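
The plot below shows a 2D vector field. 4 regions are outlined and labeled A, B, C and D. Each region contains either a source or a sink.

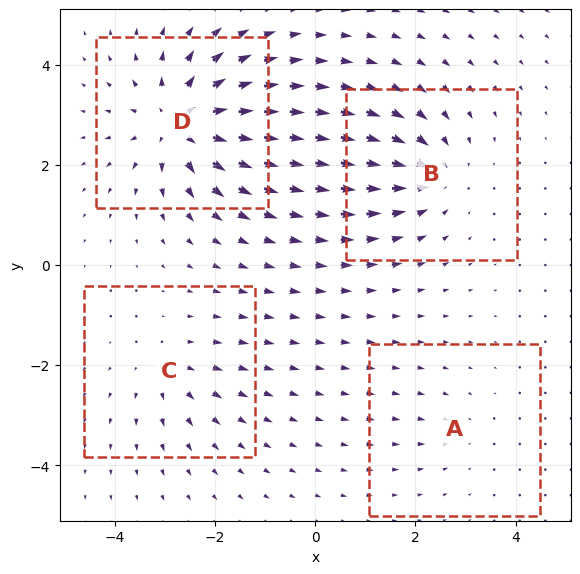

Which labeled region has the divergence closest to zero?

Divergence at each region's feature centre — A: about -2, B: about -5, C: about +3, D: about +7. Region A is closest to zero.

A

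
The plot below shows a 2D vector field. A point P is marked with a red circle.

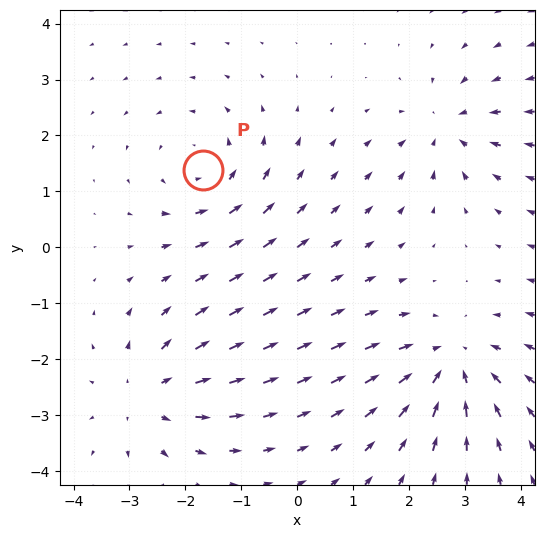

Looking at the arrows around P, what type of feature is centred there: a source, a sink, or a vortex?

At P (-1.7, 1.4) the arrows circulate counterclockwise. Divergence ≈0, curl about +4 — near-zero divergence with nonzero curl is a vortex.

vortex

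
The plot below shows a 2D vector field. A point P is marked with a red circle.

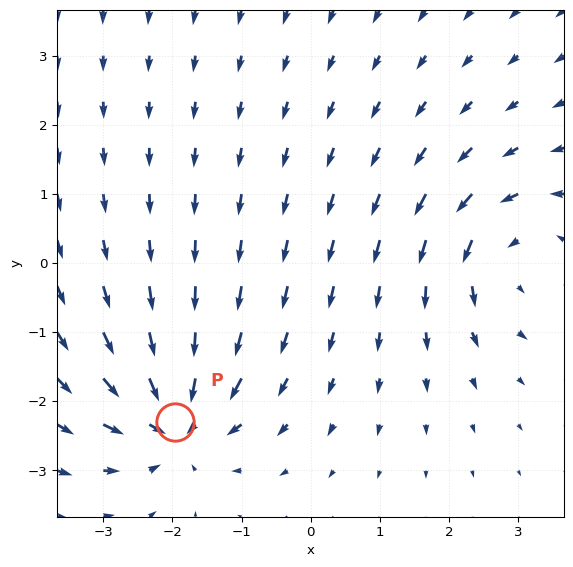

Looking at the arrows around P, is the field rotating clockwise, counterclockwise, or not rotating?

Near P at (-2.0, -2.3) the arrows show no circulation. The curl there is ≈0.

not rotating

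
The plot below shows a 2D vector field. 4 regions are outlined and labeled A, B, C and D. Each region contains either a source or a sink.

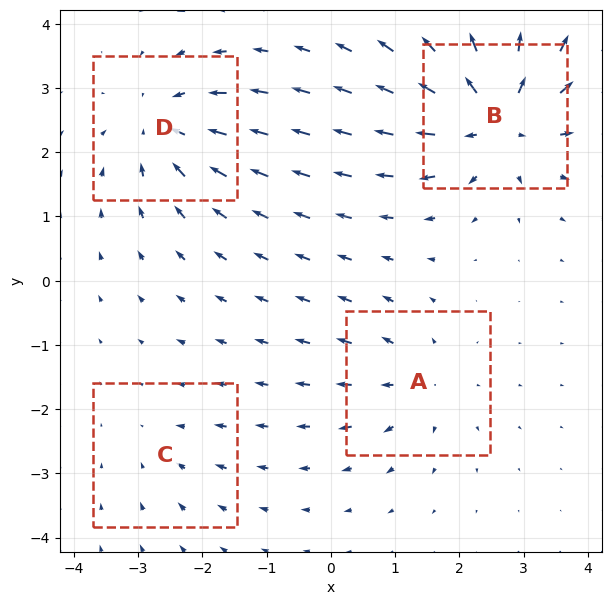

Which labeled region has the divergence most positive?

B

Divergence at each region's feature centre — A: about +4, B: about +8, C: about -2, D: about -5. Region B is most positive.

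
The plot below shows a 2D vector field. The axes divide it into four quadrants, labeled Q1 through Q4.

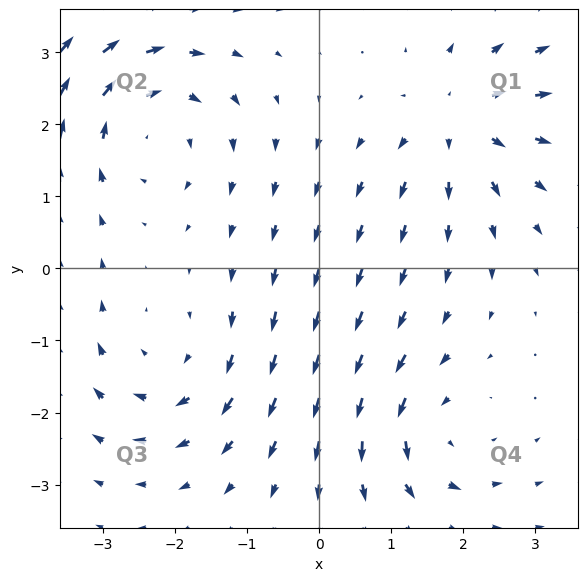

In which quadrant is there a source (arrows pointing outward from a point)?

Q1

The source sits at approximately (1.9, 2.0), which lies in quadrant Q1. The divergence there is about +4, positive as expected for a source.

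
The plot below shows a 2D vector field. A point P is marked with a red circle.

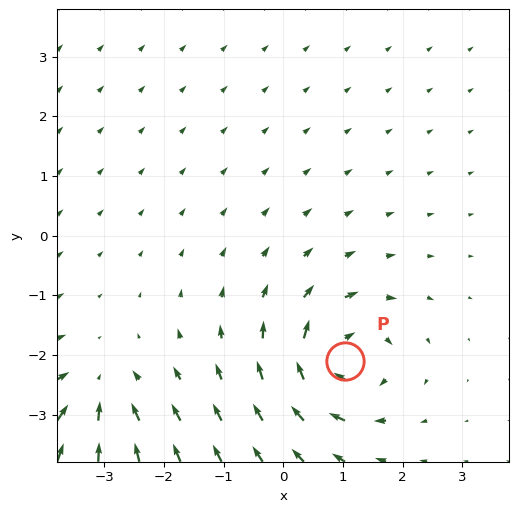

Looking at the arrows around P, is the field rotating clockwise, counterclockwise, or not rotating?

Near P at (1.0, -2.1) the arrows circulate clockwise. The curl (z-component) there is about -6; negative curl means clockwise rotation.

clockwise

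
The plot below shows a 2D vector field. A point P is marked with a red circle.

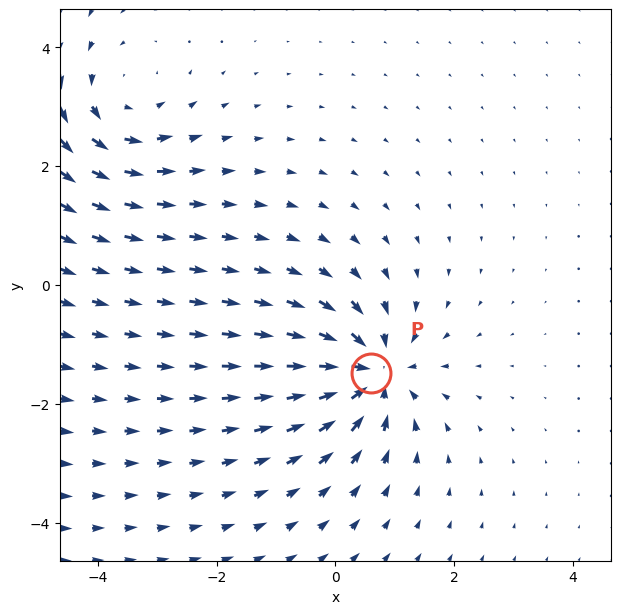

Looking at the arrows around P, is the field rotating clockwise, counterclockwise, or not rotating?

Near P at (0.6, -1.5) the arrows show no circulation. The curl there is ≈0.

not rotating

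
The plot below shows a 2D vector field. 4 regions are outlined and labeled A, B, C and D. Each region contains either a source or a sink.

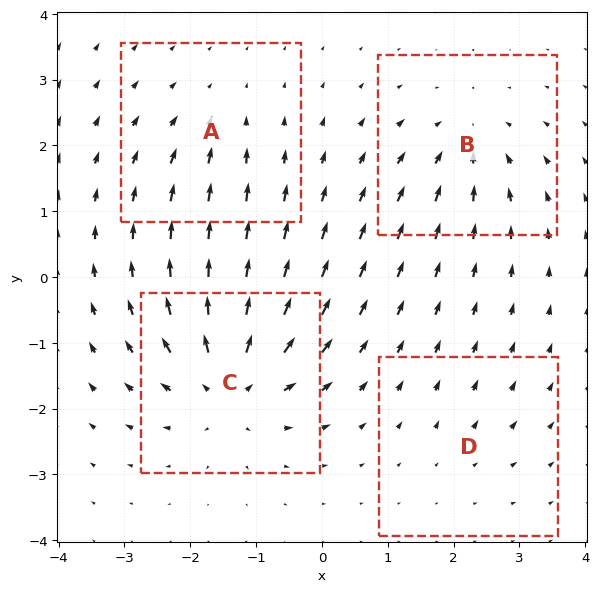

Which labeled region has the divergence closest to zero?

D

Divergence at each region's feature centre — A: about -3, B: about -5, C: about +8, D: about +2. Region D is closest to zero.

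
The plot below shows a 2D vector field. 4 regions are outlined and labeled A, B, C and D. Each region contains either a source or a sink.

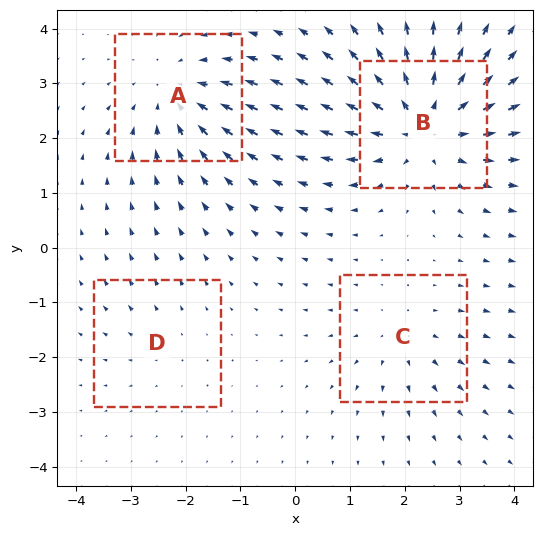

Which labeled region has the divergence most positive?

B

Divergence at each region's feature centre — A: about -4, B: about +6, C: about +3, D: about +2. Region B is most positive.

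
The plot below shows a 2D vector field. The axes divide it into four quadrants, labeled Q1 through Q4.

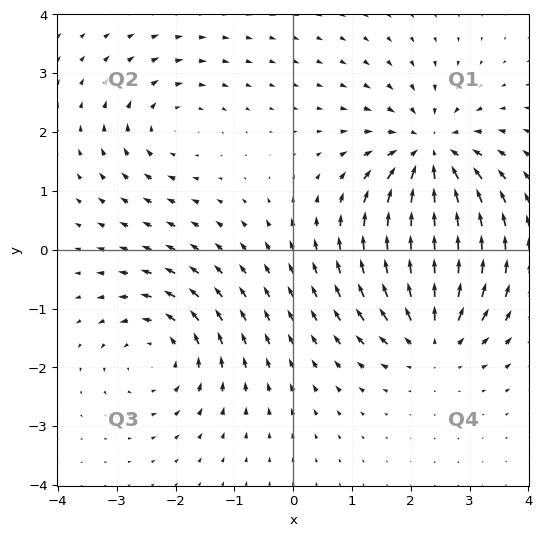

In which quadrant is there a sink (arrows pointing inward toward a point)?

Q1

The sink sits at approximately (2.3, 1.6), which lies in quadrant Q1. The divergence there is about -5, negative as expected for a sink.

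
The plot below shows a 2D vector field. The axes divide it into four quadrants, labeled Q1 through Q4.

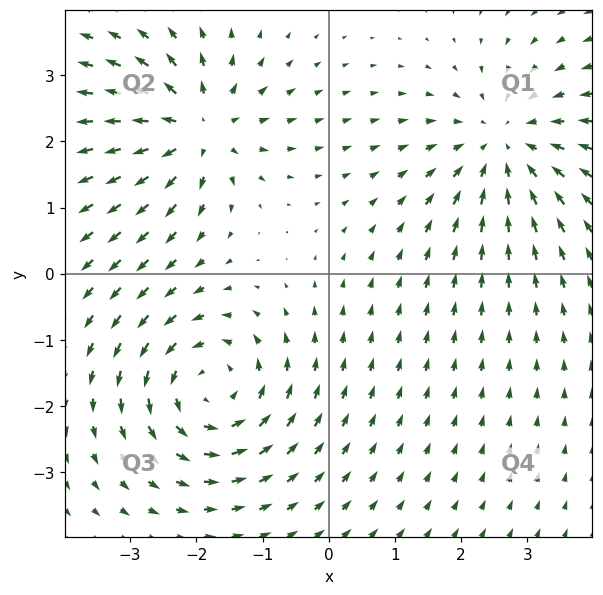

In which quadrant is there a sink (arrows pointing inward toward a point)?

The sink sits at approximately (2.6, 1.9), which lies in quadrant Q1. The divergence there is about -4, negative as expected for a sink.

Q1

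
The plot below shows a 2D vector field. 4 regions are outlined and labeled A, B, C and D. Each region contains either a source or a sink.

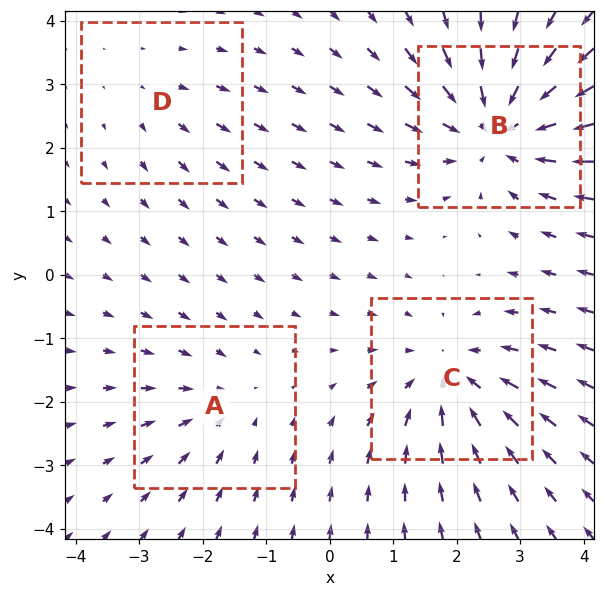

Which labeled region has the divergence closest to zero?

D

Divergence at each region's feature centre — A: about -3, B: about -6, C: about -4, D: about +2. Region D is closest to zero.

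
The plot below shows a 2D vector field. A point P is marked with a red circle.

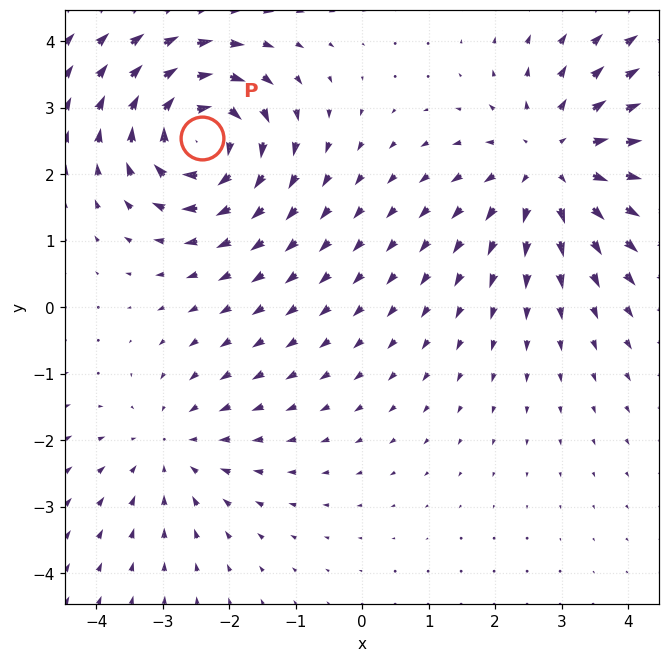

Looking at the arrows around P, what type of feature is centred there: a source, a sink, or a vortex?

vortex

At P (-2.4, 2.5) the arrows circulate clockwise. Divergence ≈0, curl about -6 — near-zero divergence with nonzero curl is a vortex.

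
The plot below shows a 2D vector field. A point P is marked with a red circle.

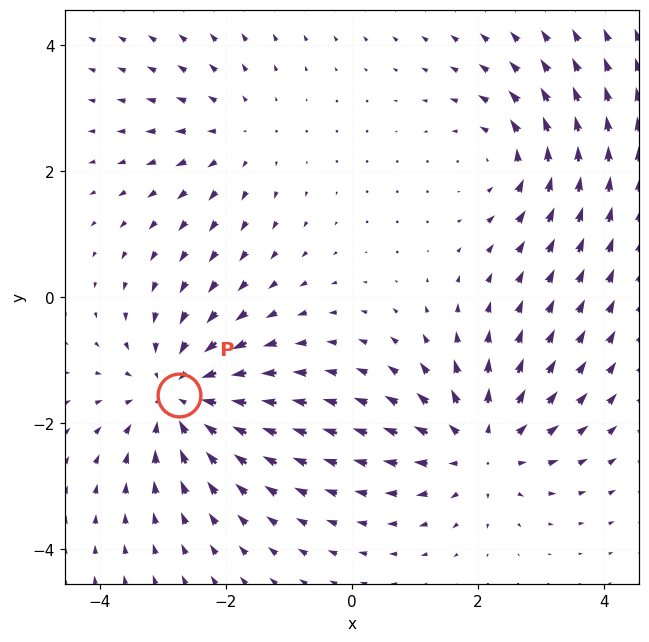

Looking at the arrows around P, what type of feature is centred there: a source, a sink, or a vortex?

sink

At P (-2.7, -1.6) the arrows converge inward. Divergence about -5, curl ≈0 — negative divergence with near-zero curl is a sink.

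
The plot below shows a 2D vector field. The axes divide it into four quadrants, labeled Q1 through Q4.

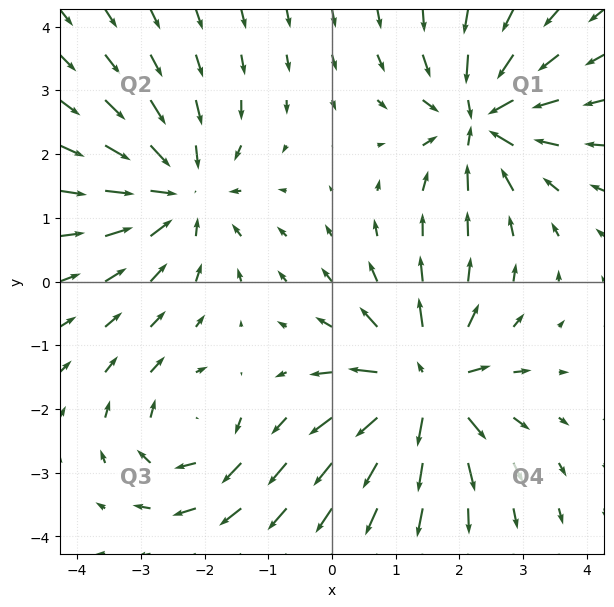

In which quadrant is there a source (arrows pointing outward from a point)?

The source sits at approximately (1.5, -1.6), which lies in quadrant Q4. The divergence there is about +7, positive as expected for a source.

Q4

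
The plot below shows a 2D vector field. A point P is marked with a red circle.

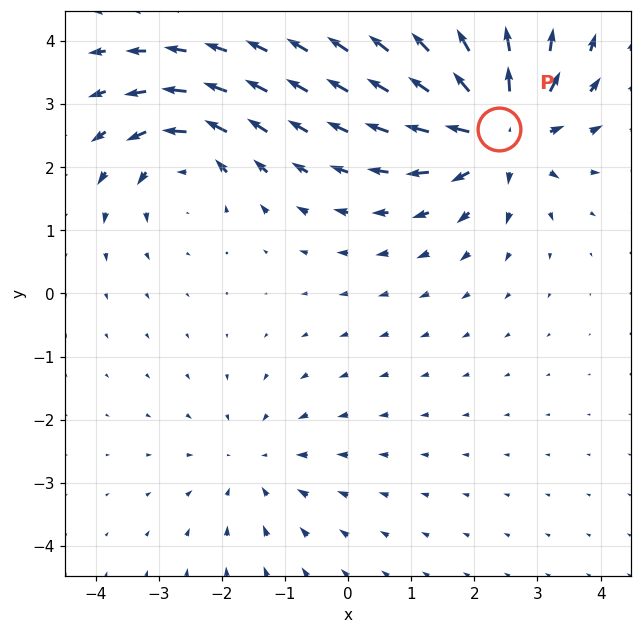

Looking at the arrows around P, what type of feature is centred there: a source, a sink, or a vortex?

source

At P (2.4, 2.6) the arrows spread outward. Divergence about +6, curl ≈0 — positive divergence with near-zero curl is a source.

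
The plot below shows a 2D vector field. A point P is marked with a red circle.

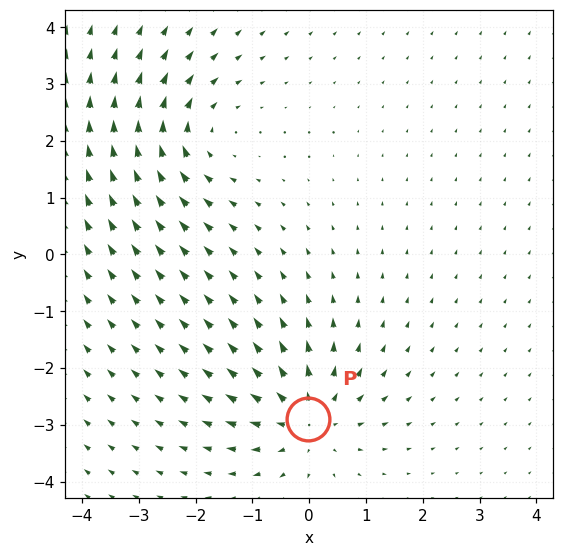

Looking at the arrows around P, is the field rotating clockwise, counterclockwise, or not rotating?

not rotating

Near P at (-0.0, -2.9) the arrows show no circulation. The curl there is ≈0.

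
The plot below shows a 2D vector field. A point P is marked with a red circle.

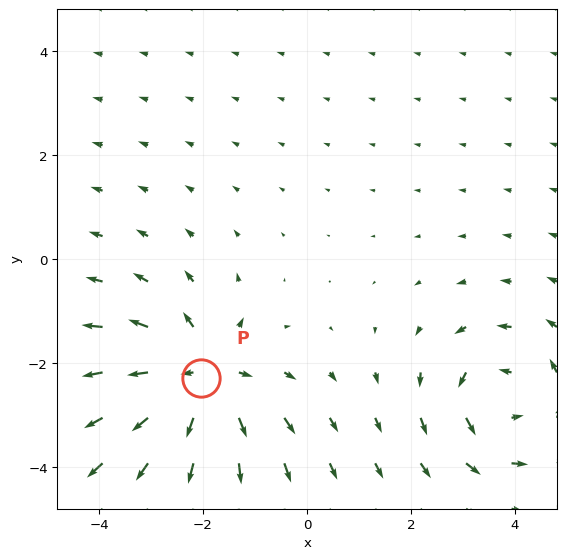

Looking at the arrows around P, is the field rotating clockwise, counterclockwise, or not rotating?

Near P at (-2.0, -2.3) the arrows show no circulation. The curl there is ≈0.

not rotating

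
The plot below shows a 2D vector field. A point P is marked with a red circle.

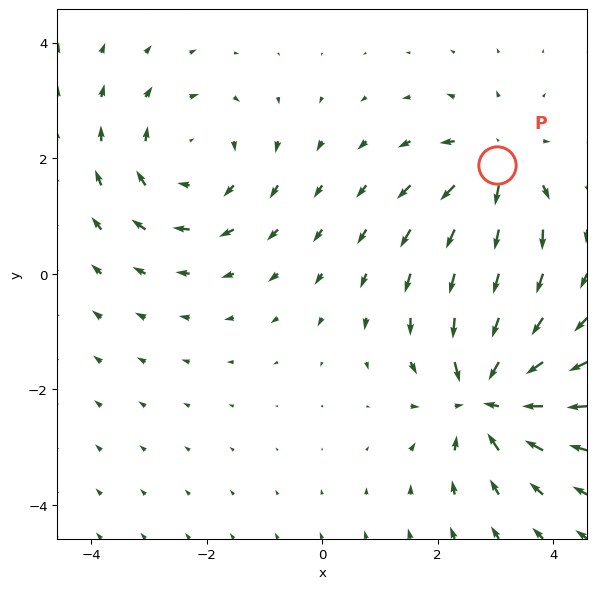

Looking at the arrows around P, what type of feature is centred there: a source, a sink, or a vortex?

source

At P (3.0, 1.9) the arrows spread outward. Divergence about +4, curl ≈0 — positive divergence with near-zero curl is a source.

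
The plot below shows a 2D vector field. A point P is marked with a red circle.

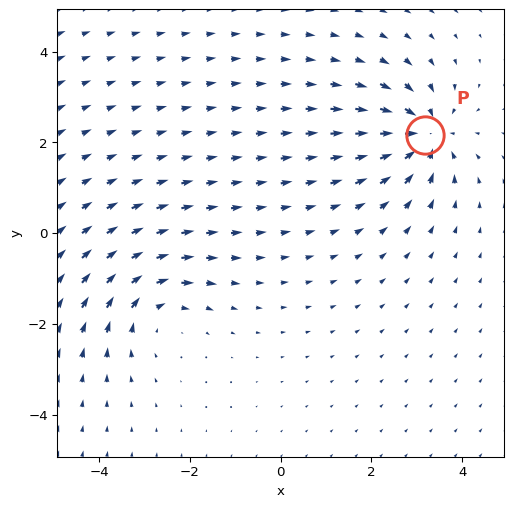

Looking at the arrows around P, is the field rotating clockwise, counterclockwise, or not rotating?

not rotating

Near P at (3.2, 2.2) the arrows show no circulation. The curl there is ≈0.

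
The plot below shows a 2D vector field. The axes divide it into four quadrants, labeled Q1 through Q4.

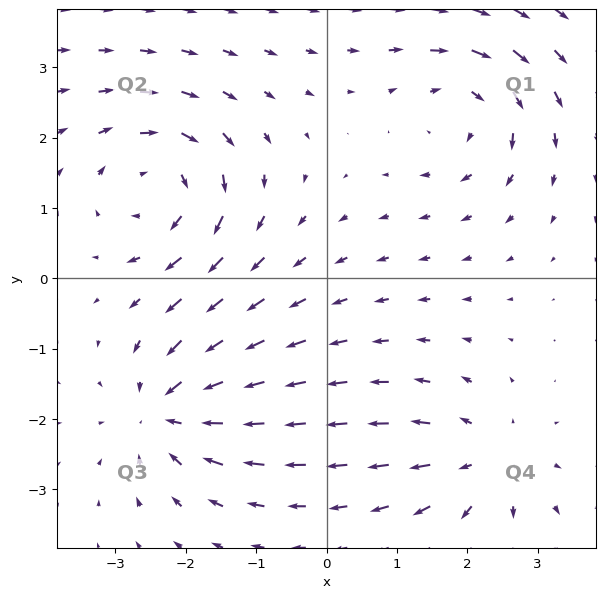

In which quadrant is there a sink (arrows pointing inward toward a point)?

Q3

The sink sits at approximately (-2.2, -1.9), which lies in quadrant Q3. The divergence there is about -5, negative as expected for a sink.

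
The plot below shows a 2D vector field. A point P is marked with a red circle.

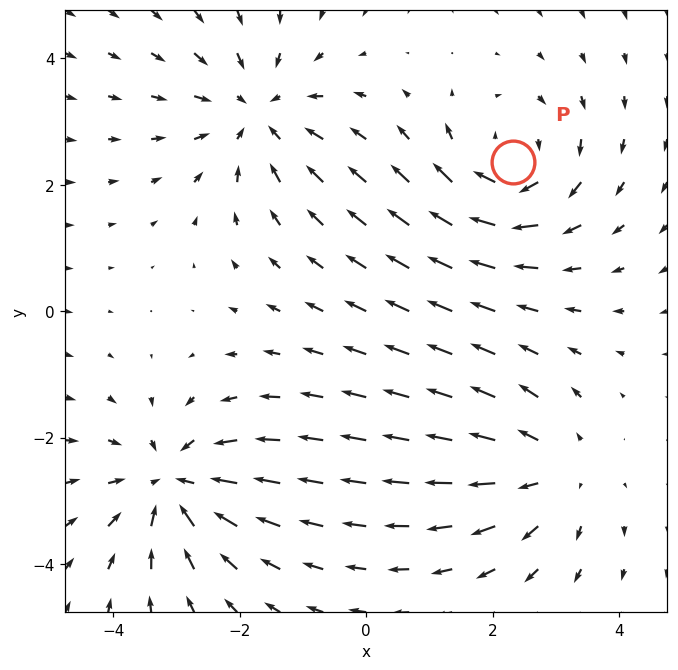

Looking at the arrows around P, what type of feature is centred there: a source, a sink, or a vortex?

vortex

At P (2.3, 2.4) the arrows circulate clockwise. Divergence ≈0, curl about -5 — near-zero divergence with nonzero curl is a vortex.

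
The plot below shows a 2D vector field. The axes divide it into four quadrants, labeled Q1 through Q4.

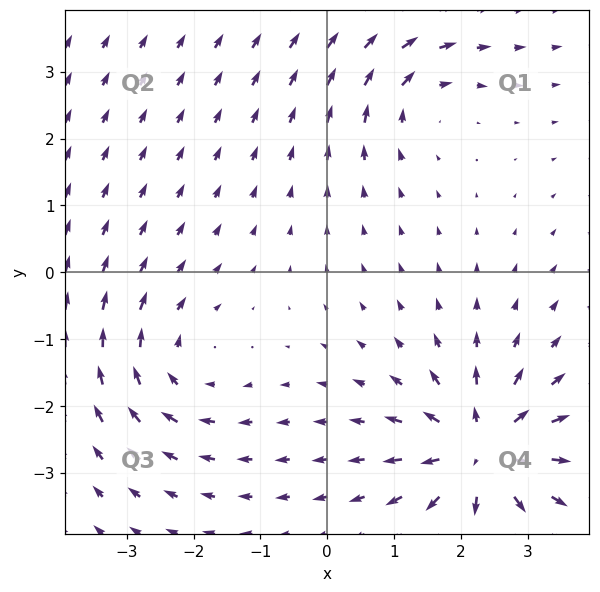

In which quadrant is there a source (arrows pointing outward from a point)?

The source sits at approximately (2.3, -2.6), which lies in quadrant Q4. The divergence there is about +6, positive as expected for a source.

Q4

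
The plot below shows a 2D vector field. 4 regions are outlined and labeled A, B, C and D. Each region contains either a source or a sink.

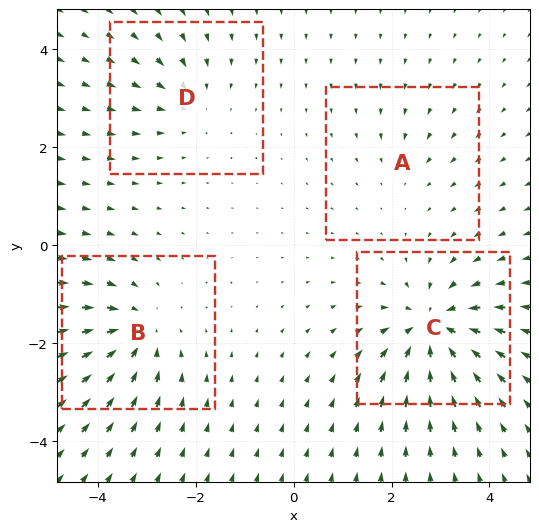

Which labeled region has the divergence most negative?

Divergence at each region's feature centre — A: about -2, B: about -6, C: about -8, D: about -4. Region C is most negative.

C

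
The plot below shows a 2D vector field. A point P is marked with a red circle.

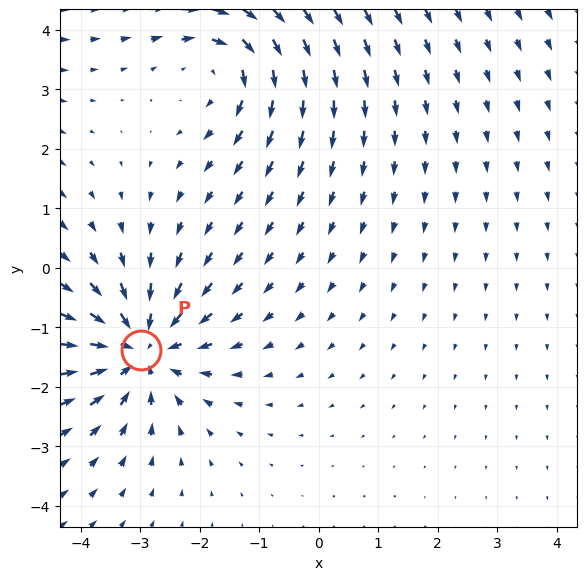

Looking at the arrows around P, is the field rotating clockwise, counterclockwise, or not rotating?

not rotating

Near P at (-3.0, -1.4) the arrows show no circulation. The curl there is ≈0.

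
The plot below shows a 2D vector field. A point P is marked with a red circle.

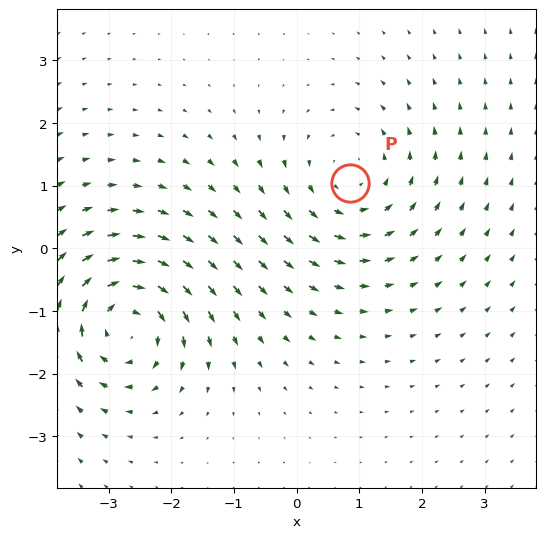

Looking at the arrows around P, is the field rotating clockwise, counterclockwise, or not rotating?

Near P at (0.9, 1.0) the arrows circulate counterclockwise. The curl (z-component) there is about +3; positive curl means counterclockwise rotation.

counterclockwise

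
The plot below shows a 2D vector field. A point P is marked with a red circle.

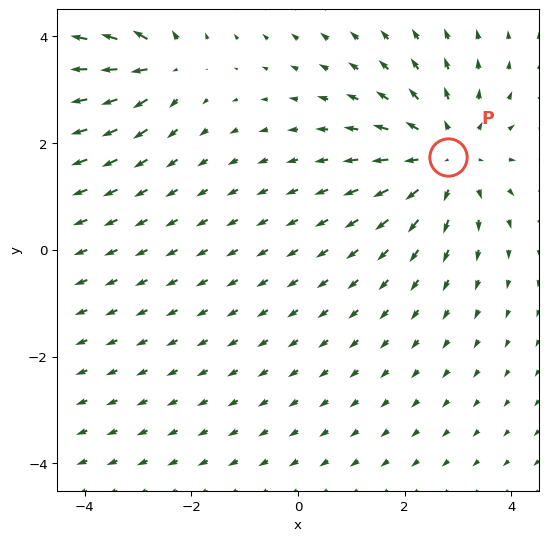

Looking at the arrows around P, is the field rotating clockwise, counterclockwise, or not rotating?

not rotating

Near P at (2.8, 1.7) the arrows show no circulation. The curl there is ≈0.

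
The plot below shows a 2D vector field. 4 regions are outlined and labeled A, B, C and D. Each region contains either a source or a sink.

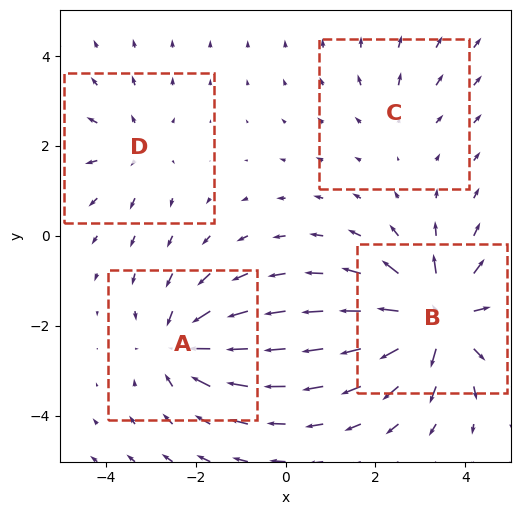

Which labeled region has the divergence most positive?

Divergence at each region's feature centre — A: about -5, B: about +7, C: about +2, D: about +3. Region B is most positive.

B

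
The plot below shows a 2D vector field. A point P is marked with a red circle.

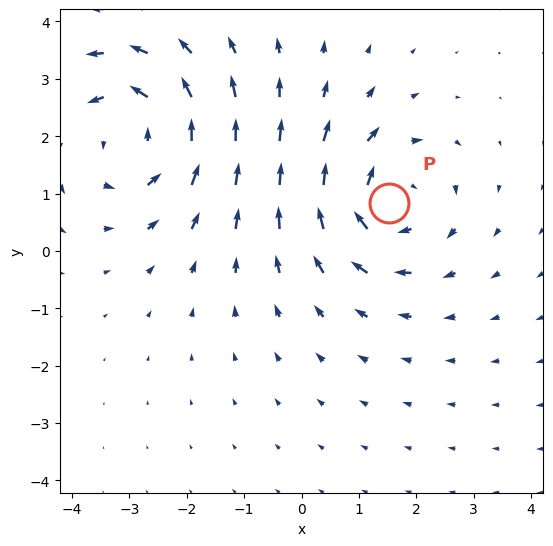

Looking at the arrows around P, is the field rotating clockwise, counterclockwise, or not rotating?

Near P at (1.5, 0.8) the arrows circulate clockwise. The curl (z-component) there is about -4; negative curl means clockwise rotation.

clockwise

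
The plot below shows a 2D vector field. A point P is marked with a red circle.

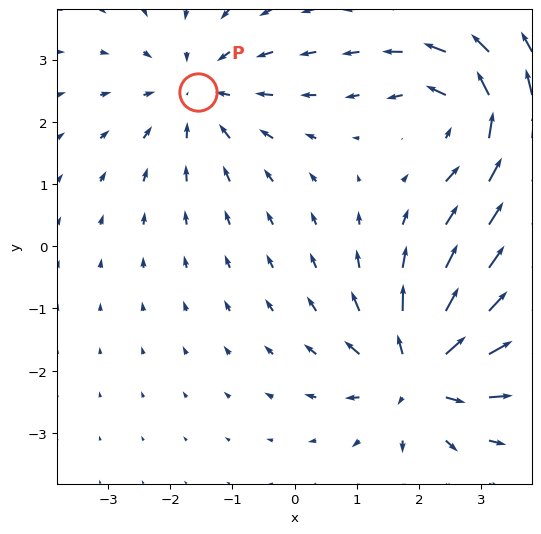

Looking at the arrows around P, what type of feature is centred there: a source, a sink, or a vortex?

sink

At P (-1.6, 2.5) the arrows converge inward. Divergence about -3, curl ≈0 — negative divergence with near-zero curl is a sink.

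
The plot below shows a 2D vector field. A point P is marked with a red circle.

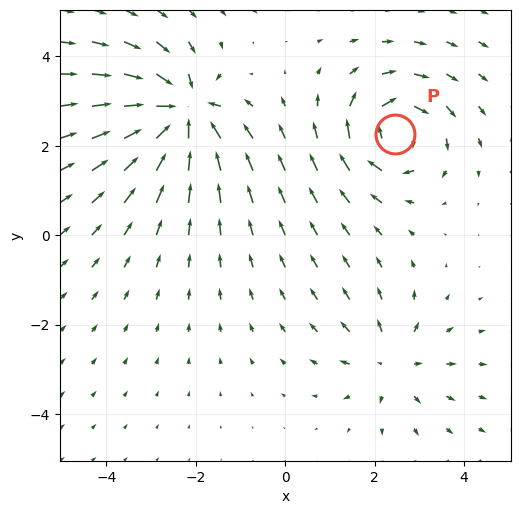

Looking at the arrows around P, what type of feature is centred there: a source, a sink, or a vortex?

vortex

At P (2.4, 2.3) the arrows circulate clockwise. Divergence ≈0, curl about -5 — near-zero divergence with nonzero curl is a vortex.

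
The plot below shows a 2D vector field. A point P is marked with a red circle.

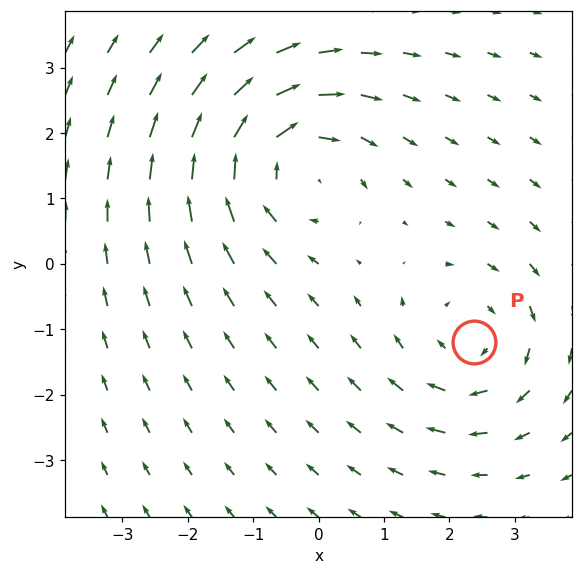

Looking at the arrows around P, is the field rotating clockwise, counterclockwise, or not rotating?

clockwise

Near P at (2.4, -1.2) the arrows circulate clockwise. The curl (z-component) there is about -3; negative curl means clockwise rotation.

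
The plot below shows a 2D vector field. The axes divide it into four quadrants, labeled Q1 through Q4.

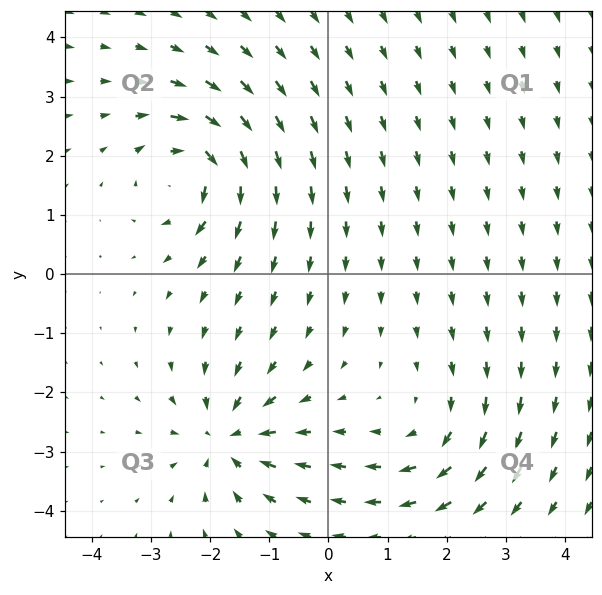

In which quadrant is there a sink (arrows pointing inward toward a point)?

The sink sits at approximately (-1.7, -2.8), which lies in quadrant Q3. The divergence there is about -5, negative as expected for a sink.

Q3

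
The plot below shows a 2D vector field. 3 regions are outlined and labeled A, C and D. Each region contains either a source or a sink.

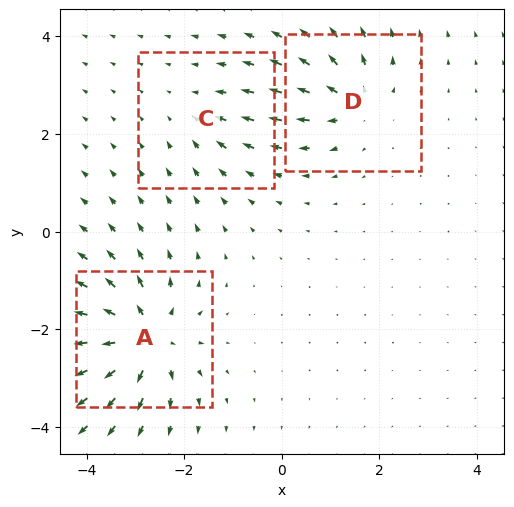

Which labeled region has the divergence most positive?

Divergence at each region's feature centre — A: about +6, C: about -2, D: about +4. Region A is most positive.

A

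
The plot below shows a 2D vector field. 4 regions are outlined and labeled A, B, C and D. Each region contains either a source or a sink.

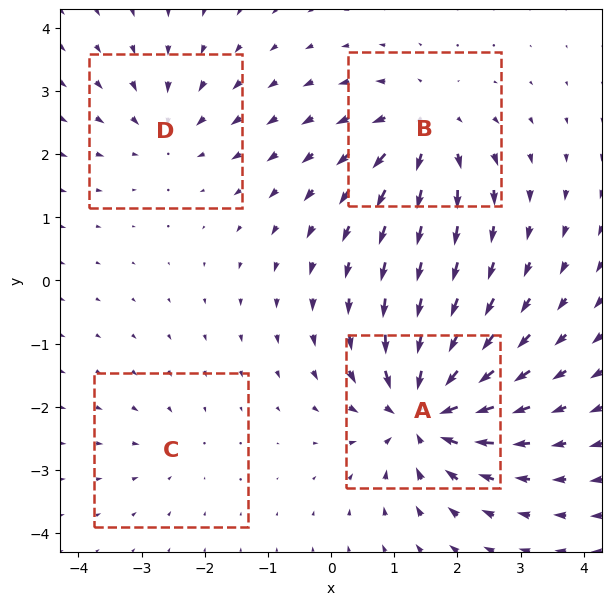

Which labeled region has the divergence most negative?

Divergence at each region's feature centre — A: about -9, B: about +6, C: about -2, D: about -4. Region A is most negative.

A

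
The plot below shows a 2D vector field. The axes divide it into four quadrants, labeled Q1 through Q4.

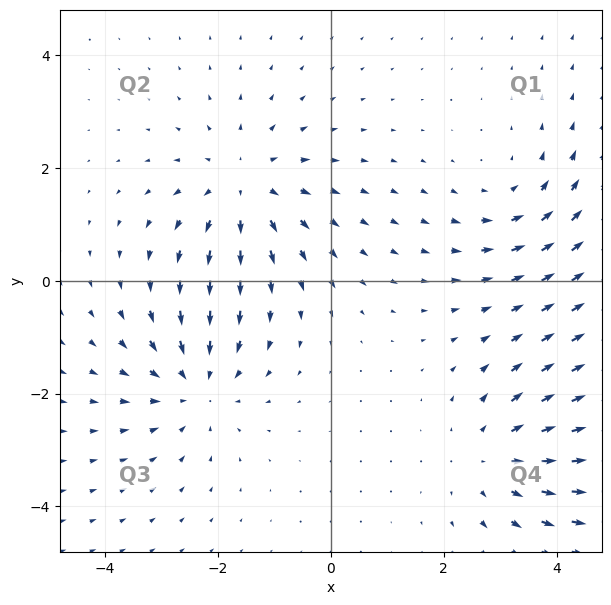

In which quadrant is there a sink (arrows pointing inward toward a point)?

Q3

The sink sits at approximately (-2.4, -1.9), which lies in quadrant Q3. The divergence there is about -4, negative as expected for a sink.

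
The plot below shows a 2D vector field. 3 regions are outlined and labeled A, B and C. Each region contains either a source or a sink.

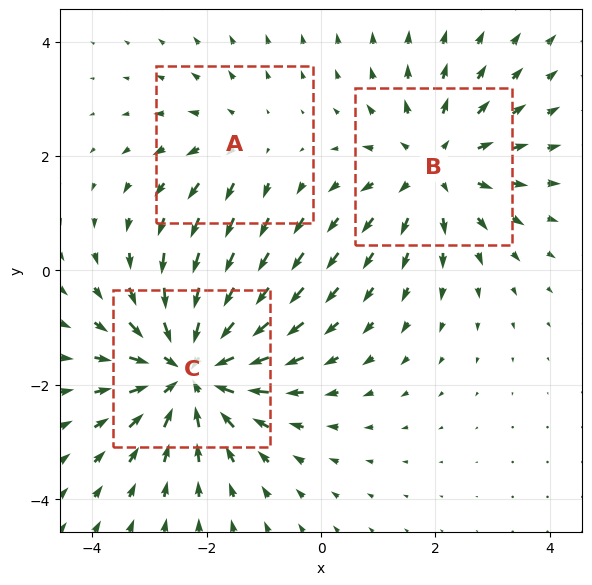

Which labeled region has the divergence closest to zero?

A

Divergence at each region's feature centre — A: about +2, B: about +3, C: about -5. Region A is closest to zero.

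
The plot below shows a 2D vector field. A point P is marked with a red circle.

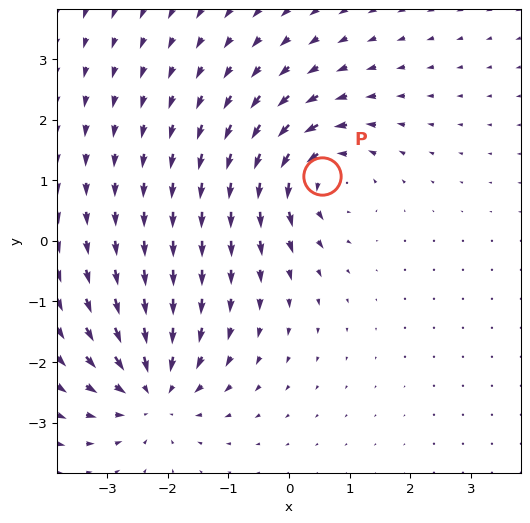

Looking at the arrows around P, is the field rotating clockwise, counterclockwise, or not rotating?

Near P at (0.5, 1.1) the arrows circulate counterclockwise. The curl (z-component) there is about +6; positive curl means counterclockwise rotation.

counterclockwise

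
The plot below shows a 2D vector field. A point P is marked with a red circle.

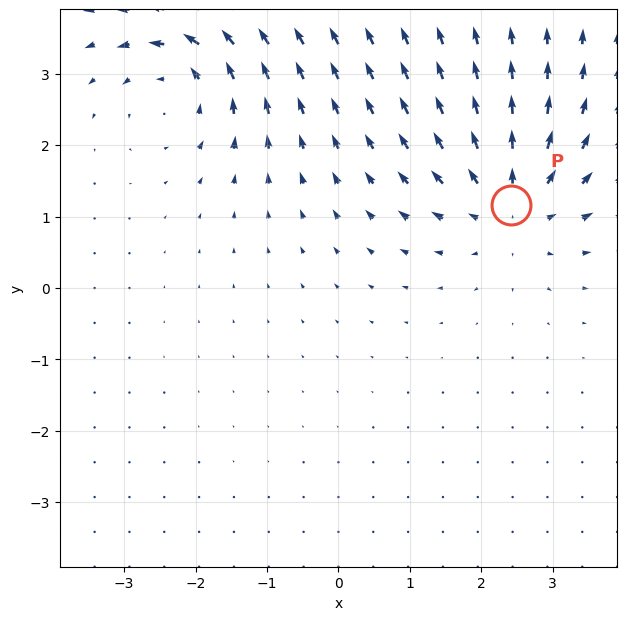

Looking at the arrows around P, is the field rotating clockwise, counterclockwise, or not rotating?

Near P at (2.4, 1.2) the arrows show no circulation. The curl there is ≈0.

not rotating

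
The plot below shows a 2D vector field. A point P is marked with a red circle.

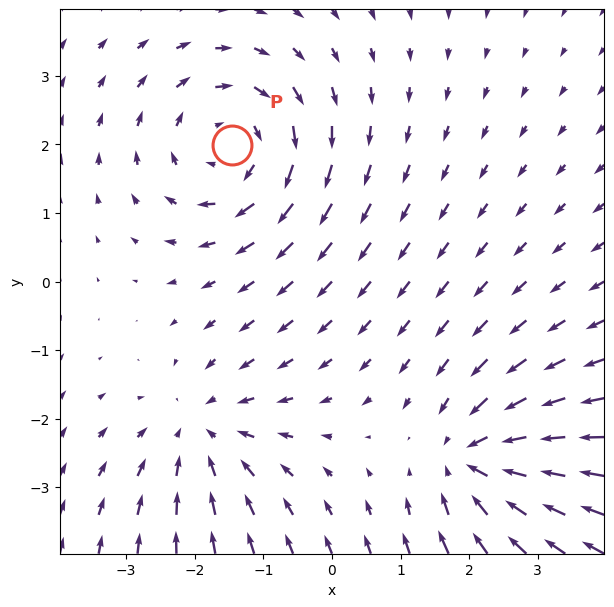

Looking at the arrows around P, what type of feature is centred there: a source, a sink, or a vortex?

At P (-1.5, 2.0) the arrows circulate clockwise. Divergence ≈0, curl about -4 — near-zero divergence with nonzero curl is a vortex.

vortex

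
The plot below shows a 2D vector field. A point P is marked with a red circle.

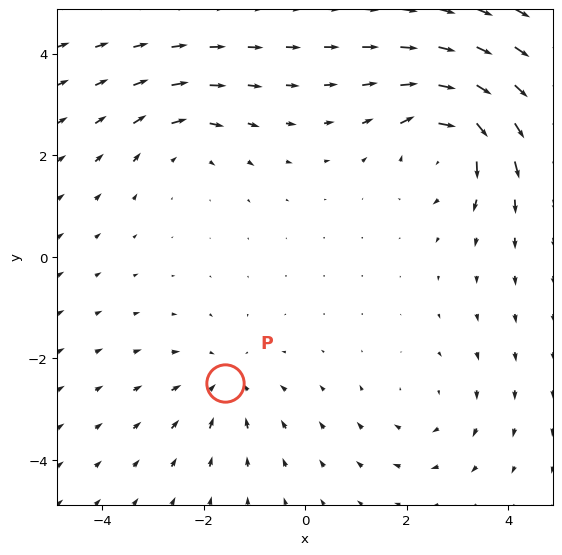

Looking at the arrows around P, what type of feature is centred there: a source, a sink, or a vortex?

At P (-1.6, -2.5) the arrows converge inward. Divergence about -3, curl ≈0 — negative divergence with near-zero curl is a sink.

sink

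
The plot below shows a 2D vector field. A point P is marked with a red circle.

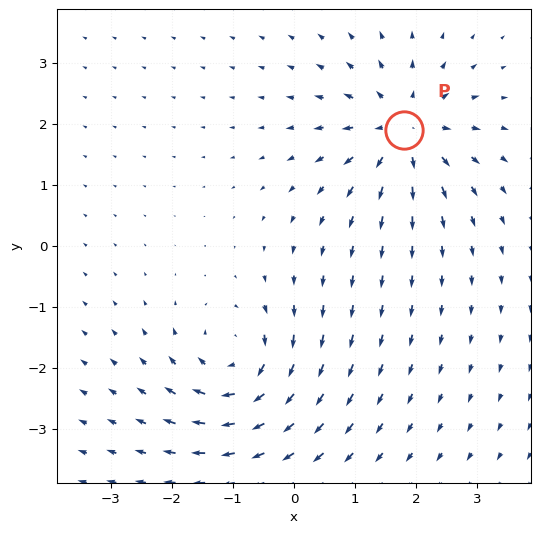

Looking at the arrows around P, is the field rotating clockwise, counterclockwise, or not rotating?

Near P at (1.8, 1.9) the arrows show no circulation. The curl there is ≈0.

not rotating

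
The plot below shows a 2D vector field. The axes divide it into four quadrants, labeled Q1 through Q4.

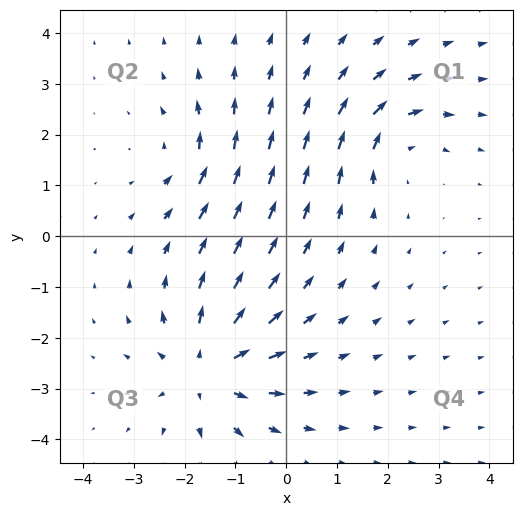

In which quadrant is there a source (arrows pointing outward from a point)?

The source sits at approximately (-1.5, -2.6), which lies in quadrant Q3. The divergence there is about +5, positive as expected for a source.

Q3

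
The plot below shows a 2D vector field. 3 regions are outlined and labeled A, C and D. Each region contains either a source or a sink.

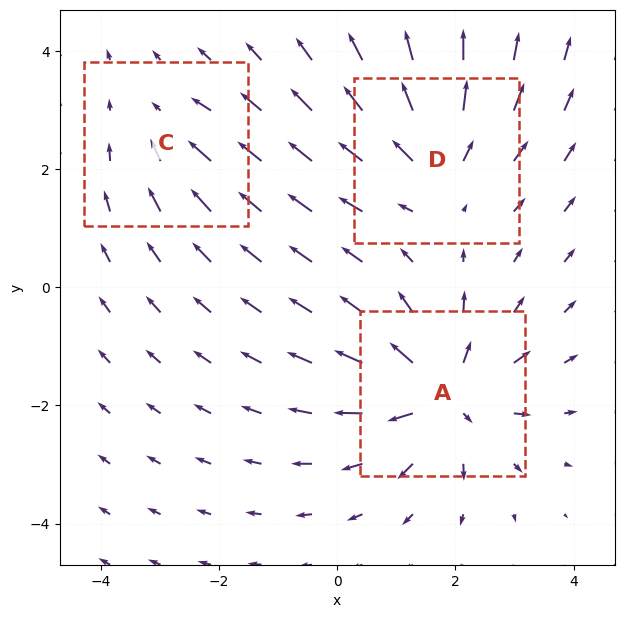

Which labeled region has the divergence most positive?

A

Divergence at each region's feature centre — A: about +5, C: about -2, D: about +4. Region A is most positive.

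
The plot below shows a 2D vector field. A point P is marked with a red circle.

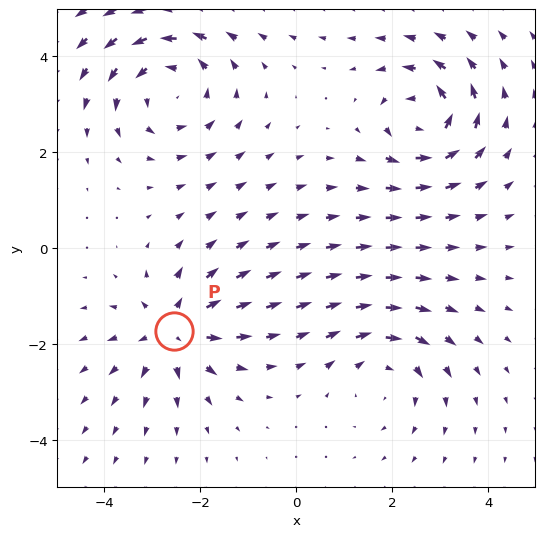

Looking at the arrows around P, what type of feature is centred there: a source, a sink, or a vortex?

At P (-2.5, -1.7) the arrows spread outward. Divergence about +5, curl ≈0 — positive divergence with near-zero curl is a source.

source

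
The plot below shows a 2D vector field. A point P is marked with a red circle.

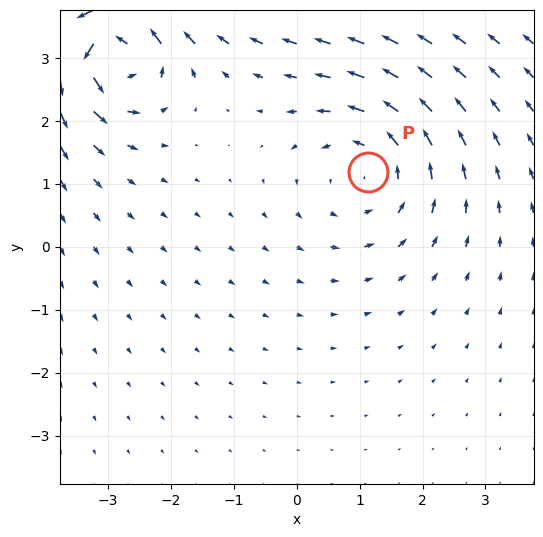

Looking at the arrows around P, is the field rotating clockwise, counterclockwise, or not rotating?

counterclockwise

Near P at (1.1, 1.2) the arrows circulate counterclockwise. The curl (z-component) there is about +3; positive curl means counterclockwise rotation.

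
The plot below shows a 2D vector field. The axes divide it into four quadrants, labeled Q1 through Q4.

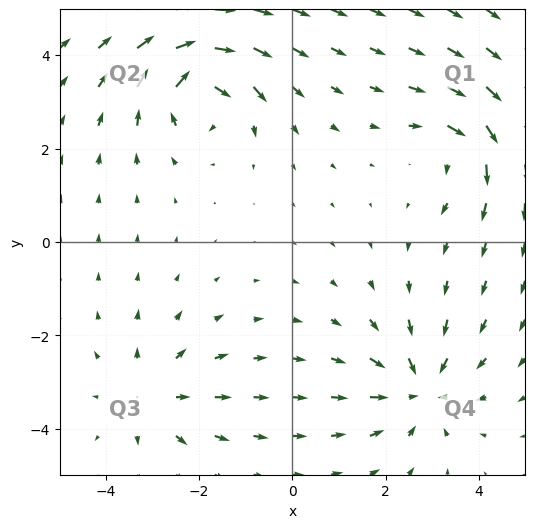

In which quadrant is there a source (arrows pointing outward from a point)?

The source sits at approximately (-3.0, -3.3), which lies in quadrant Q3. The divergence there is about +3, positive as expected for a source.

Q3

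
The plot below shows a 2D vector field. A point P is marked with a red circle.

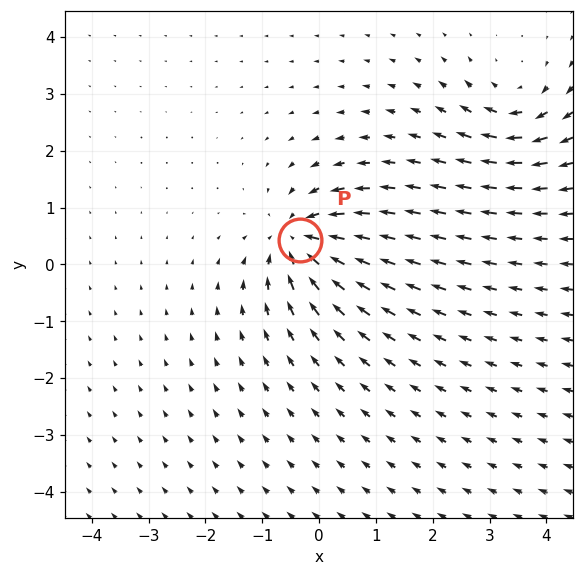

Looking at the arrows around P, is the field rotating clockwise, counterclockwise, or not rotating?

not rotating

Near P at (-0.3, 0.4) the arrows show no circulation. The curl there is ≈0.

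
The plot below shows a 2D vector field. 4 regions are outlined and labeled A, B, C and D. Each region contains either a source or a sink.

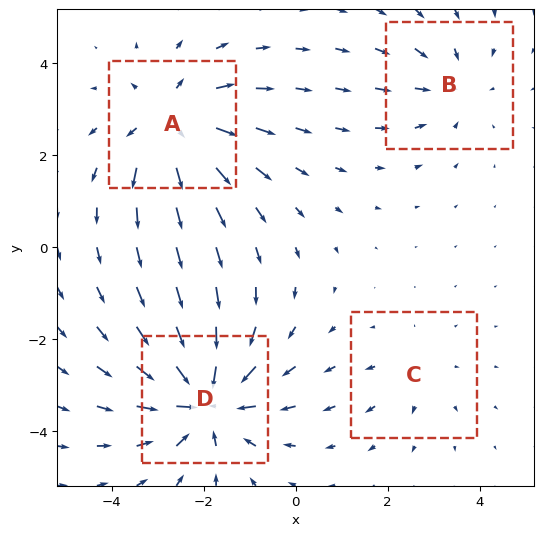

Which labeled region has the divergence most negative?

D

Divergence at each region's feature centre — A: about +5, B: about -3, C: about +2, D: about -6. Region D is most negative.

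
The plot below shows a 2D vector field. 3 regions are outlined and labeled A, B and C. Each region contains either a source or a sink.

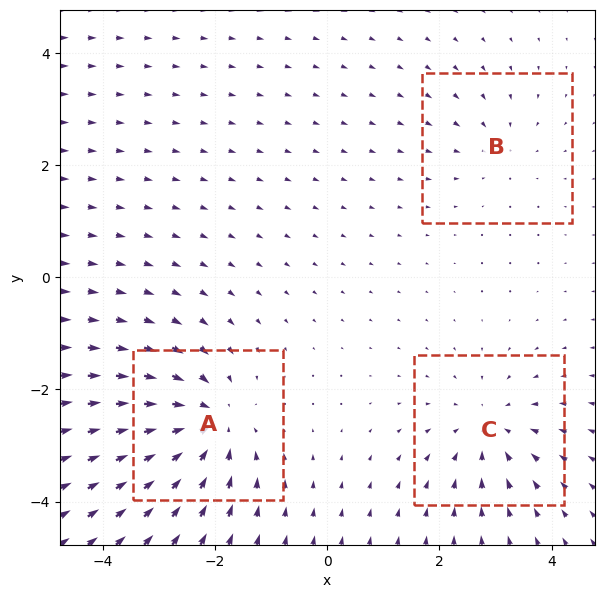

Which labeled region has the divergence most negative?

Divergence at each region's feature centre — A: about -5, B: about -2, C: about -3. Region A is most negative.

A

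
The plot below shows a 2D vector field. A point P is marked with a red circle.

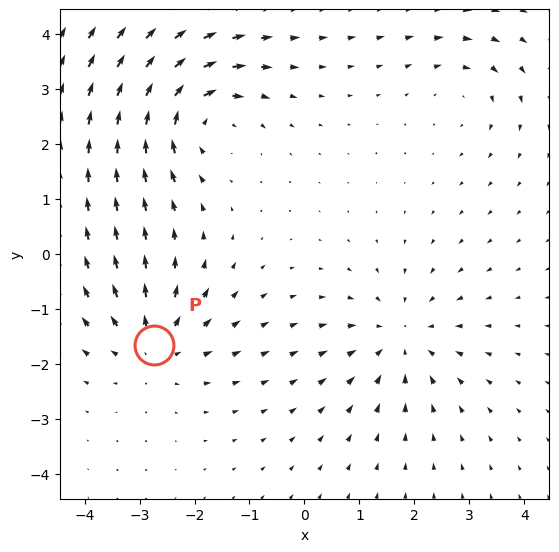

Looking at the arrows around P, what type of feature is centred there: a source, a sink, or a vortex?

source

At P (-2.7, -1.7) the arrows spread outward. Divergence about +5, curl ≈0 — positive divergence with near-zero curl is a source.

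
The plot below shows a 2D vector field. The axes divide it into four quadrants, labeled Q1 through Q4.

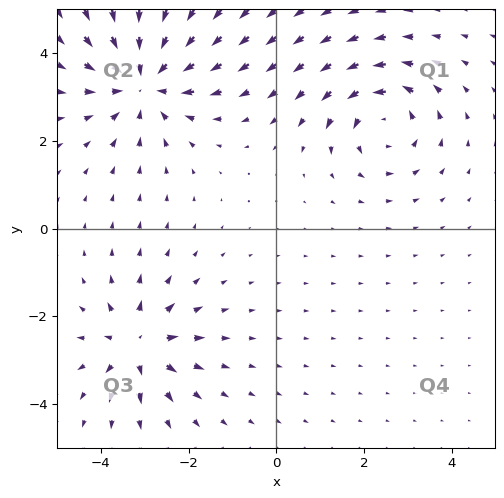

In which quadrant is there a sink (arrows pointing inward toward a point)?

The sink sits at approximately (-3.0, 3.4), which lies in quadrant Q2. The divergence there is about -4, negative as expected for a sink.

Q2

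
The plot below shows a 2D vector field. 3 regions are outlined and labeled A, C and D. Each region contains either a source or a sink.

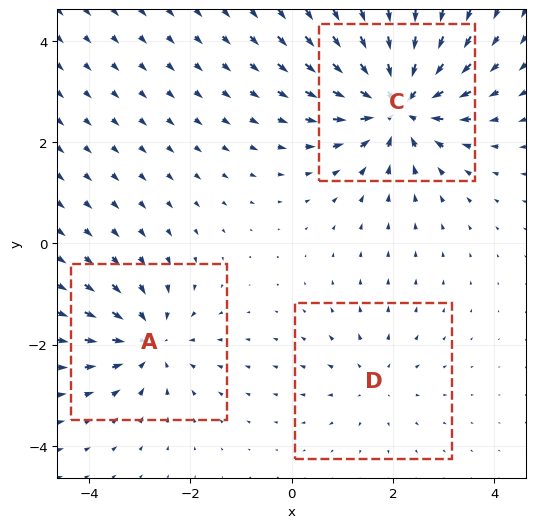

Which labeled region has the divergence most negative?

C

Divergence at each region's feature centre — A: about -3, C: about -5, D: about +2. Region C is most negative.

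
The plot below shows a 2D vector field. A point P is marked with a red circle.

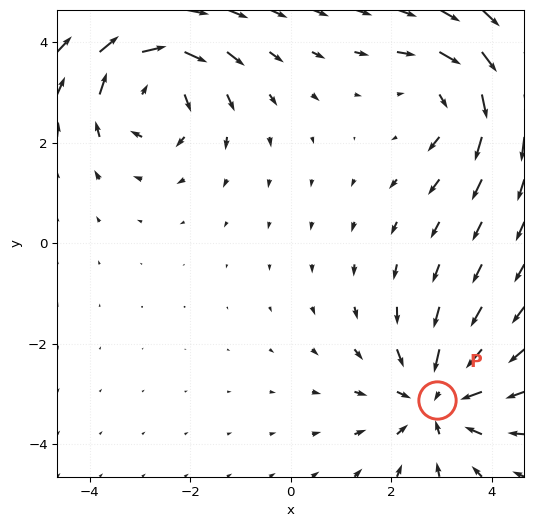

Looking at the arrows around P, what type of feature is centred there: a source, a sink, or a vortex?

sink

At P (2.9, -3.1) the arrows converge inward. Divergence about -4, curl ≈0 — negative divergence with near-zero curl is a sink.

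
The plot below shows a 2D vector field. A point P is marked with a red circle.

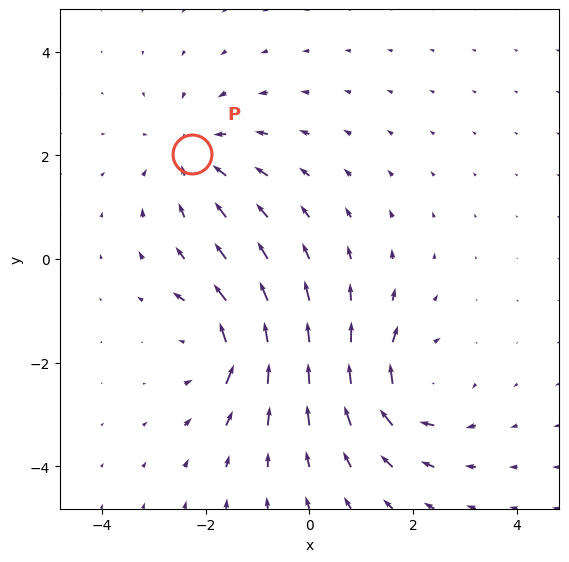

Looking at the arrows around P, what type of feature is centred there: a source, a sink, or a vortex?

At P (-2.3, 2.0) the arrows converge inward. Divergence about -3, curl ≈0 — negative divergence with near-zero curl is a sink.

sink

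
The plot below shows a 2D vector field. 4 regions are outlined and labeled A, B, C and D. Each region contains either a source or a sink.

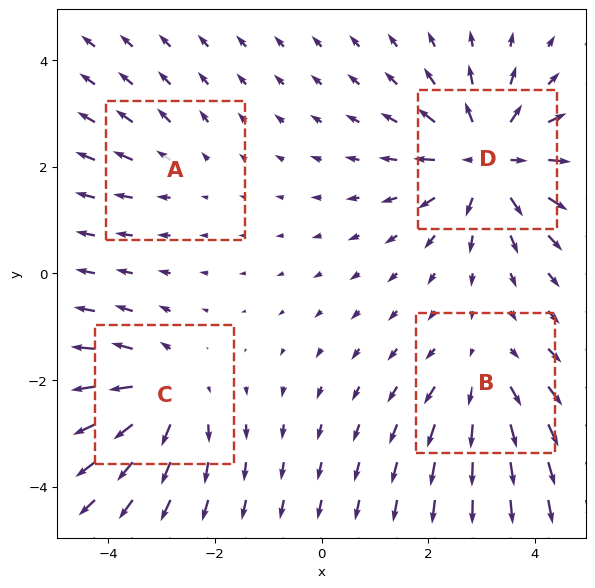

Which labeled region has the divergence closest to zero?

Divergence at each region's feature centre — A: about +2, B: about +4, C: about +5, D: about +7. Region A is closest to zero.

A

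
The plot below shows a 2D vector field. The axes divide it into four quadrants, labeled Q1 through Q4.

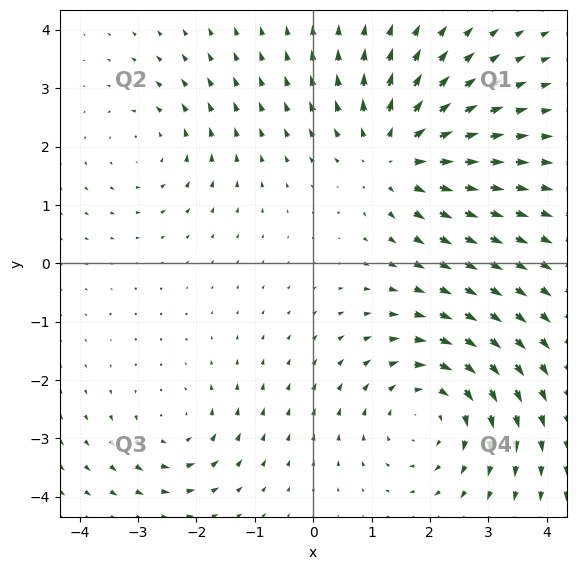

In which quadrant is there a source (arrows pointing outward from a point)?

The source sits at approximately (1.4, 1.9), which lies in quadrant Q1. The divergence there is about +4, positive as expected for a source.

Q1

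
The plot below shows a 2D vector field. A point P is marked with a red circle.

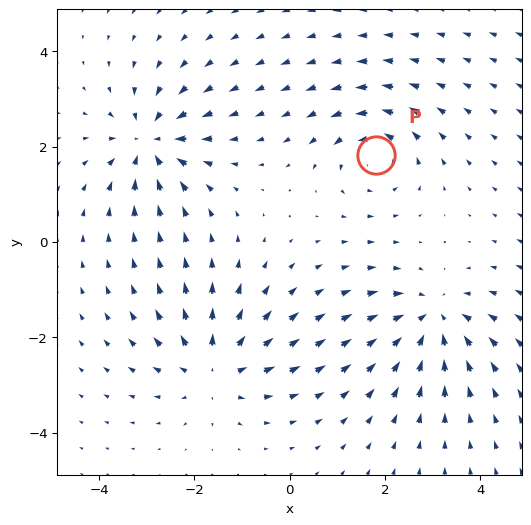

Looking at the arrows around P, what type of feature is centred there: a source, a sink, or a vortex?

vortex

At P (1.8, 1.8) the arrows circulate counterclockwise. Divergence ≈0, curl about +5 — near-zero divergence with nonzero curl is a vortex.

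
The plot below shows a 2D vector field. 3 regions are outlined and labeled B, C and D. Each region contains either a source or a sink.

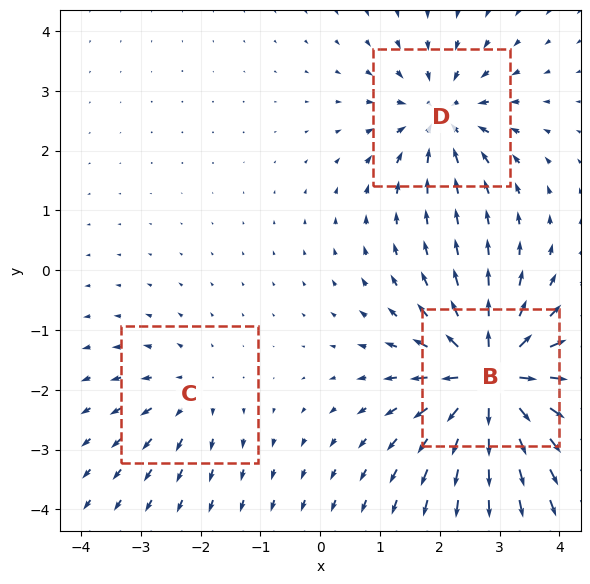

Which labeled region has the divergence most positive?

Divergence at each region's feature centre — B: about +7, C: about +2, D: about -4. Region B is most positive.

B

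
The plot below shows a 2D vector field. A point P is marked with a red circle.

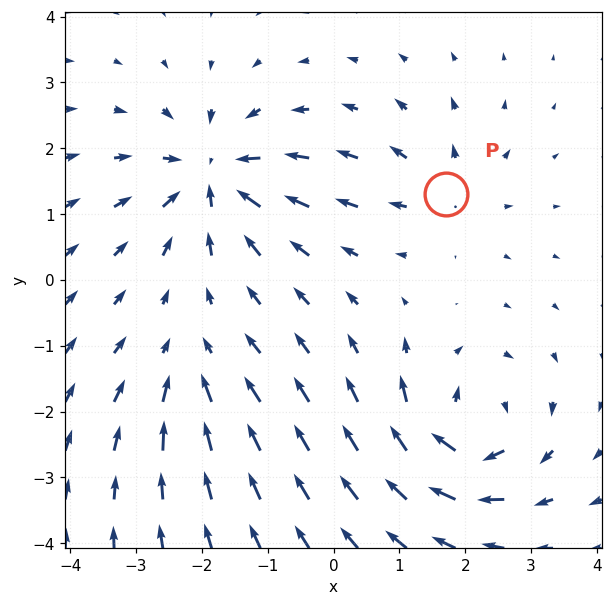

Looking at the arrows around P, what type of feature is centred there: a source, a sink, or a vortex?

At P (1.7, 1.3) the arrows spread outward. Divergence about +3, curl ≈0 — positive divergence with near-zero curl is a source.

source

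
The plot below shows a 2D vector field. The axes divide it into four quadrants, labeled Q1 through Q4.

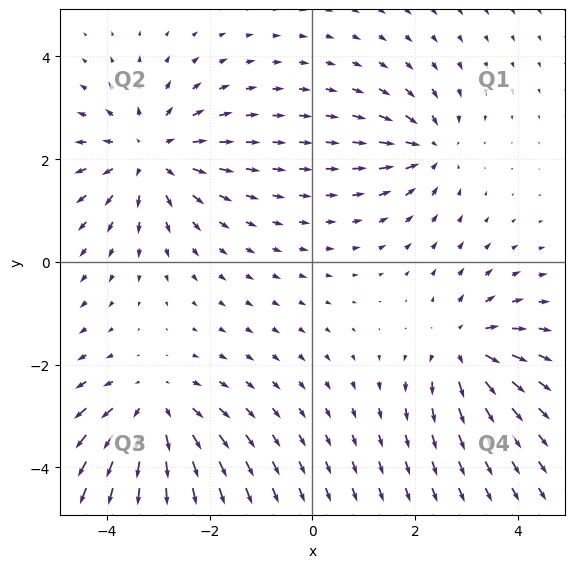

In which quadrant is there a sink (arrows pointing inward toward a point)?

Q1

The sink sits at approximately (2.3, 2.2), which lies in quadrant Q1. The divergence there is about -4, negative as expected for a sink.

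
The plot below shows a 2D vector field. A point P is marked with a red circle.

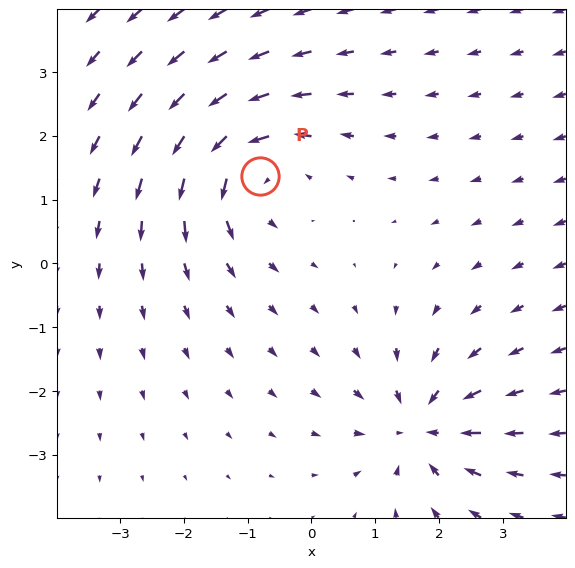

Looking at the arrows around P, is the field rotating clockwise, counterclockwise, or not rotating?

Near P at (-0.8, 1.4) the arrows circulate counterclockwise. The curl (z-component) there is about +4; positive curl means counterclockwise rotation.

counterclockwise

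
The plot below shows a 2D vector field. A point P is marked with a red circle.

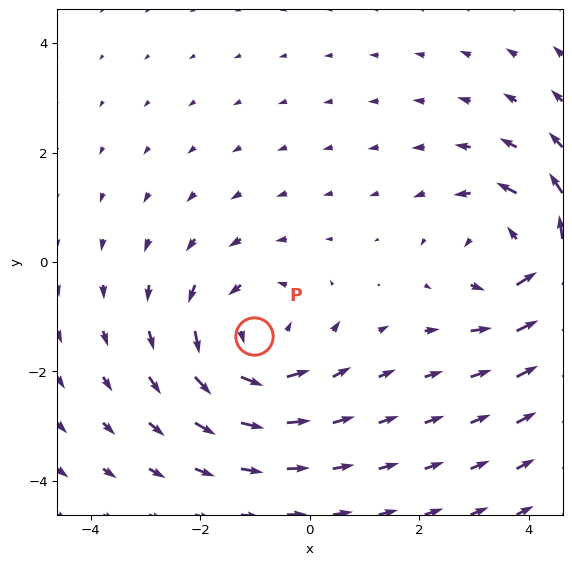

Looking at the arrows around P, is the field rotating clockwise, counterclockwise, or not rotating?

Near P at (-1.0, -1.4) the arrows circulate counterclockwise. The curl (z-component) there is about +4; positive curl means counterclockwise rotation.

counterclockwise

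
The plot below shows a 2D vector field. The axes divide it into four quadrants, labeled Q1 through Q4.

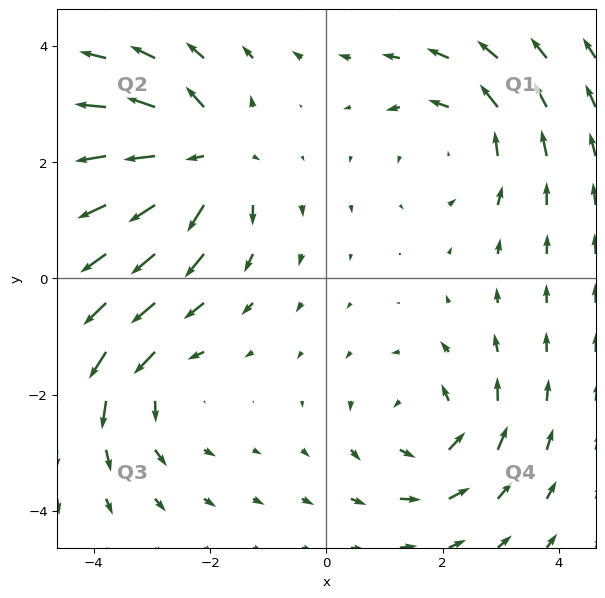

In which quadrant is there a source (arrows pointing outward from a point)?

Q2

The source sits at approximately (-2.1, 2.1), which lies in quadrant Q2. The divergence there is about +7, positive as expected for a source.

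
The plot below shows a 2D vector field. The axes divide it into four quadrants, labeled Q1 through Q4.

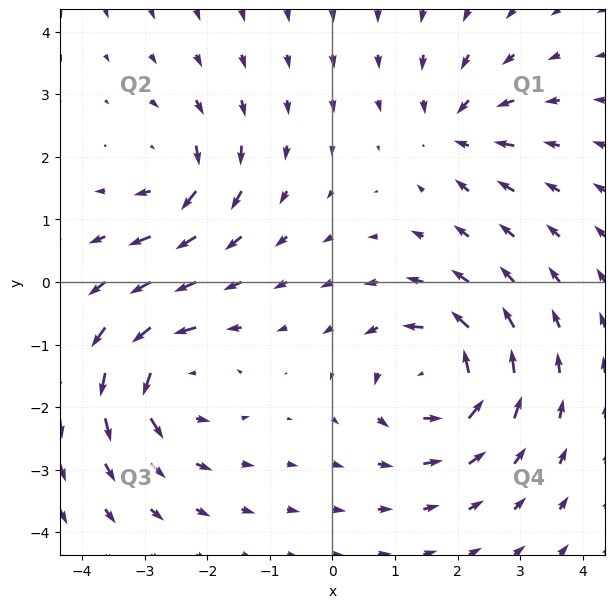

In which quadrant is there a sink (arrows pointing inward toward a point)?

Q1

The sink sits at approximately (2.0, 2.4), which lies in quadrant Q1. The divergence there is about -5, negative as expected for a sink.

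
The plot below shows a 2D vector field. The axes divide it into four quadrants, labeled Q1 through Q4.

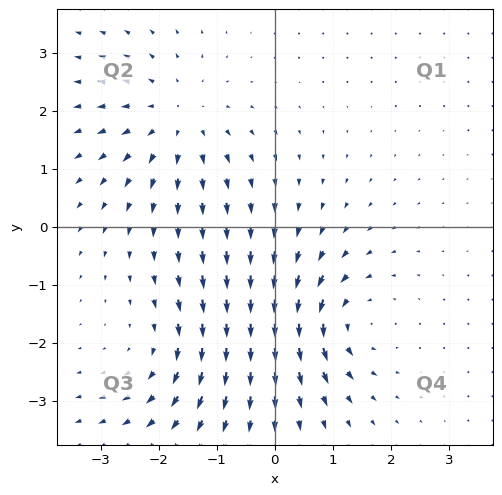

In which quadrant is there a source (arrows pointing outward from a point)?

Q2

The source sits at approximately (-1.7, 1.9), which lies in quadrant Q2. The divergence there is about +3, positive as expected for a source.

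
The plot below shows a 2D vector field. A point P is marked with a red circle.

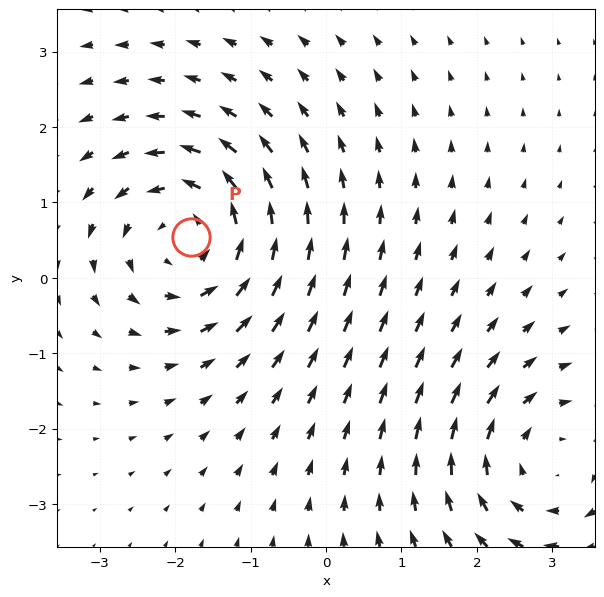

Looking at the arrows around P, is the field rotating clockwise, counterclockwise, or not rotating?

counterclockwise

Near P at (-1.8, 0.5) the arrows circulate counterclockwise. The curl (z-component) there is about +4; positive curl means counterclockwise rotation.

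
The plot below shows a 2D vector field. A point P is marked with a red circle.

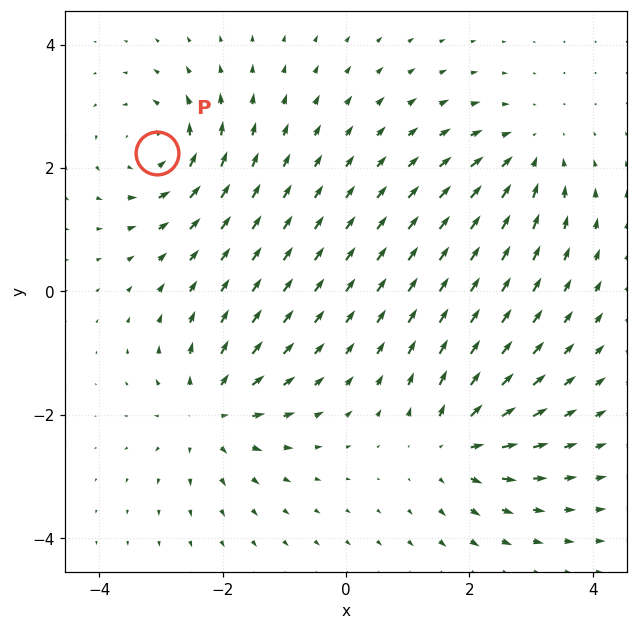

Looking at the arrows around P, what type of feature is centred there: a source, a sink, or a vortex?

At P (-3.1, 2.3) the arrows circulate counterclockwise. Divergence ≈0, curl about +5 — near-zero divergence with nonzero curl is a vortex.

vortex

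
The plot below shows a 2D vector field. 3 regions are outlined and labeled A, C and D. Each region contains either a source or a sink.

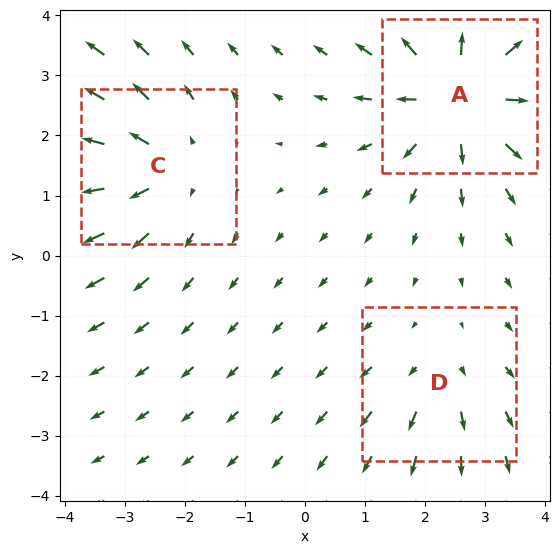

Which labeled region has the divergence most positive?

Divergence at each region's feature centre — A: about +5, C: about +4, D: about +2. Region A is most positive.

A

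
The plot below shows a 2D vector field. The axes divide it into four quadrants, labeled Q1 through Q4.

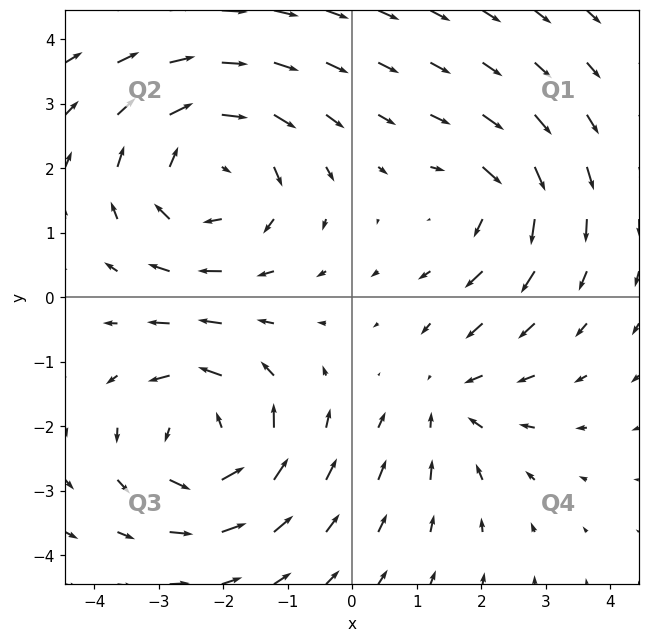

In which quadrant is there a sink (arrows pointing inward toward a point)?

Q4

The sink sits at approximately (1.5, -1.6), which lies in quadrant Q4. The divergence there is about -3, negative as expected for a sink.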